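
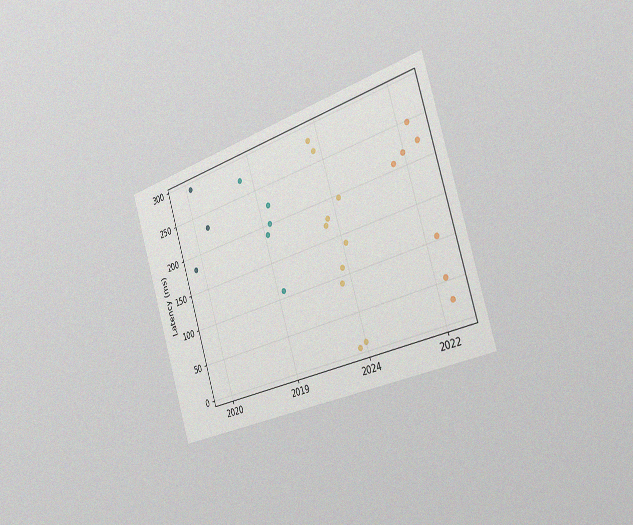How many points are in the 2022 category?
The chart is tilted about 17° counter-clockwise and viewed slightly from the right, with some photo noise. Counting the markers in the 2022 column gives 7.

7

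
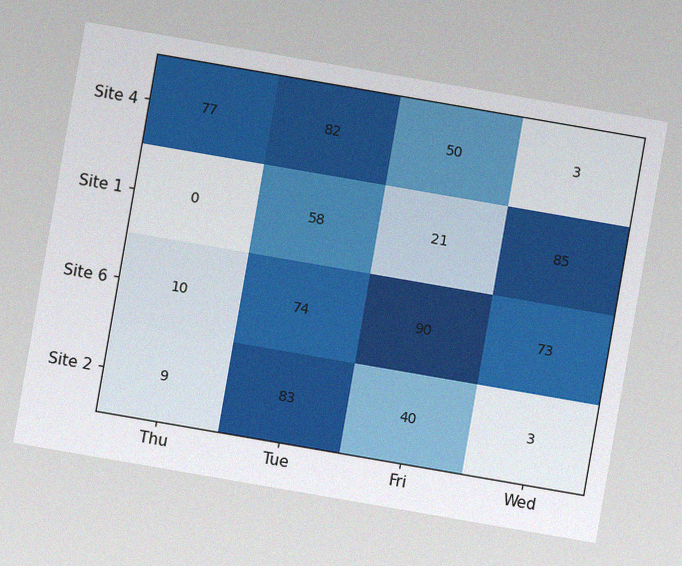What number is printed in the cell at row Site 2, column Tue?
83

The chart is tilted about 10° clockwise, with some photo noise. The (Site 2, Tue) cell reads 83.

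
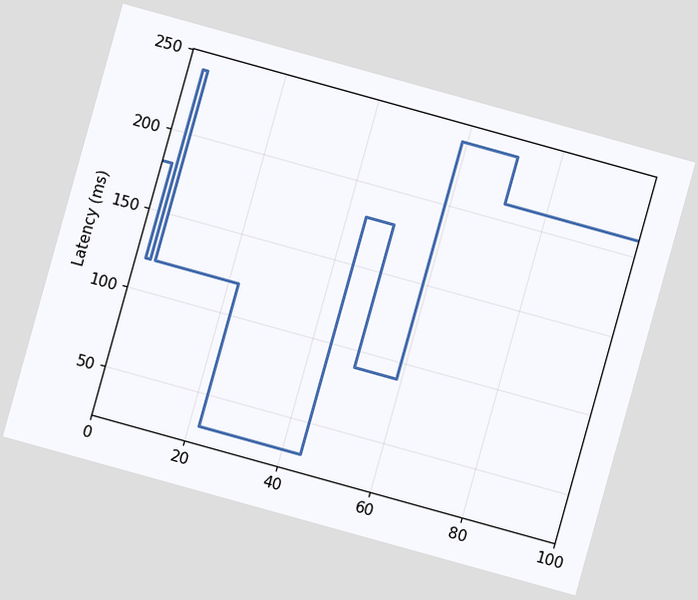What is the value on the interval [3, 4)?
The chart is tilted about 16° clockwise. On [3, 4) the step sits at 240ms.

240ms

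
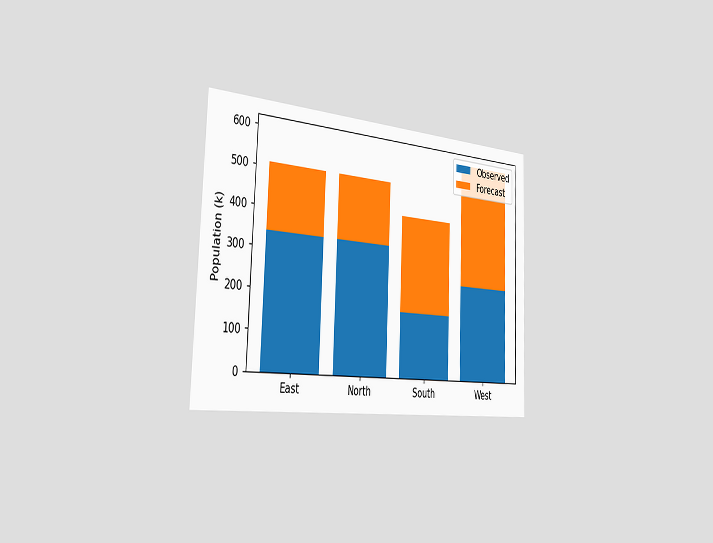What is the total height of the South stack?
425k

The chart is tilted about 2° clockwise and viewed slightly from the left. The South stack's top reaches 425k on the y-axis.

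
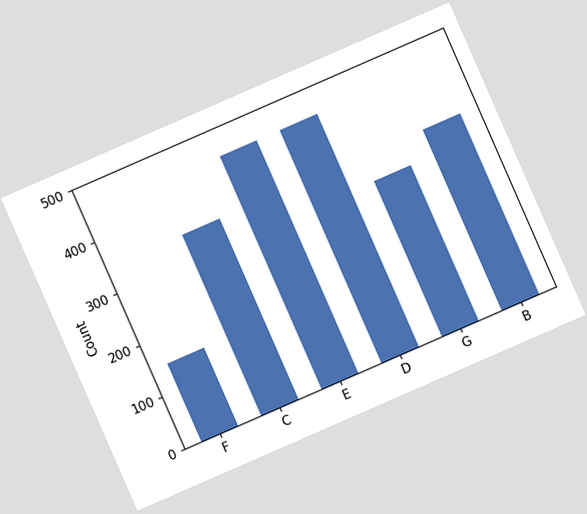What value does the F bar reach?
The chart is tilted about 24° counter-clockwise. Reading along the chart's y-axis, the F bar reaches 150.

150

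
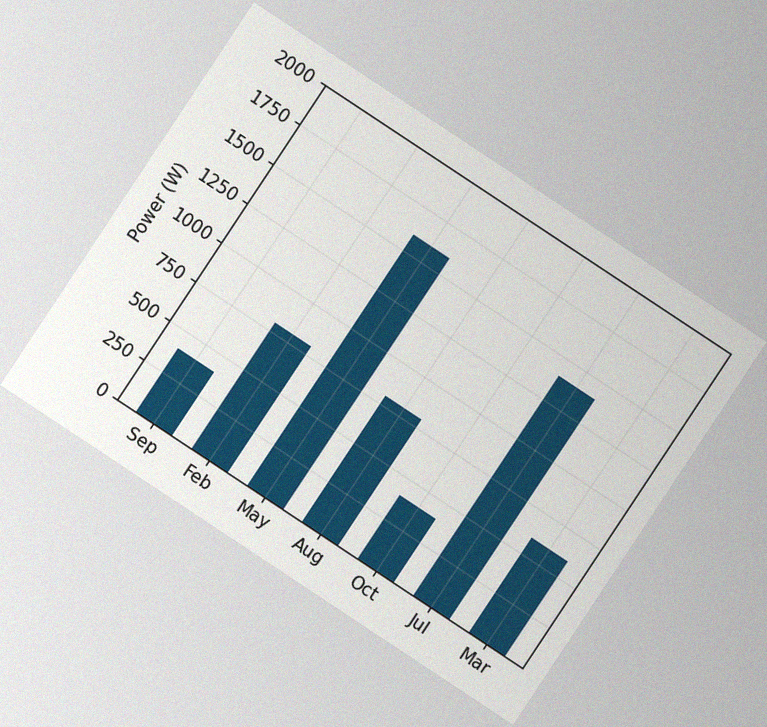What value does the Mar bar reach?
The chart is tilted about 34° clockwise, with some photo noise. Reading along the chart's y-axis, the Mar bar reaches 600W.

600W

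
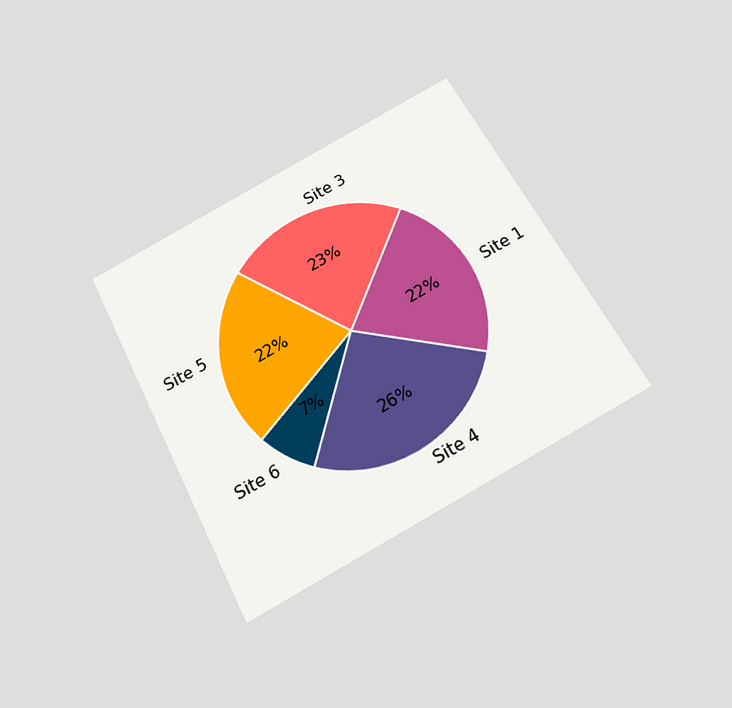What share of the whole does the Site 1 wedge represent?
The chart is tilted about 28° counter-clockwise and viewed slightly from below. The Site 1 slice takes up 22% of the pie.

22%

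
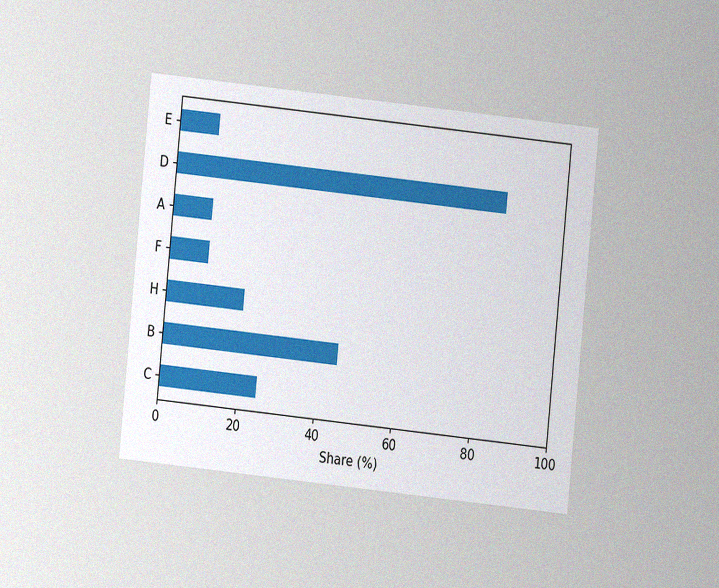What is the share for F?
10%

The chart is tilted about 6° clockwise and viewed at a slight angle, with some photo noise. Reading along the chart's x-axis, the F bar reaches 10%.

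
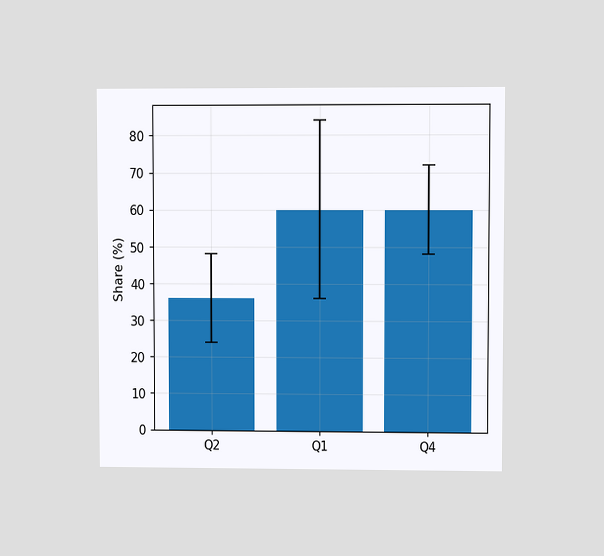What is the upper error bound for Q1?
The chart is viewed at a slight angle. The Q1 bar's upper whisker reaches 84%.

84%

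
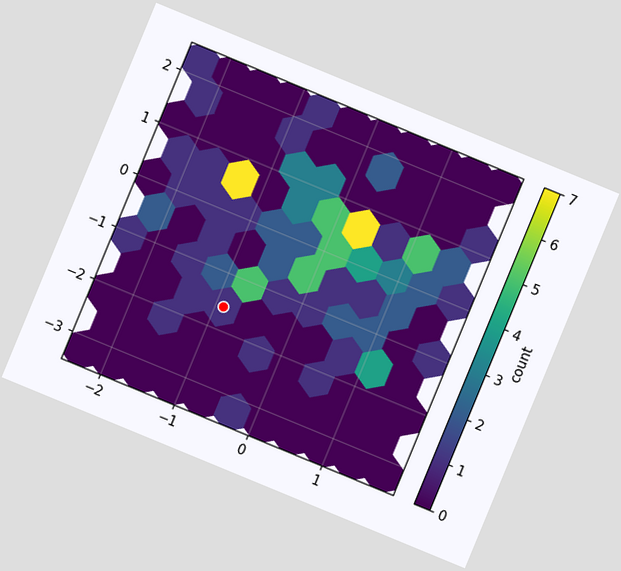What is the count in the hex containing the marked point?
1

The chart is tilted about 22° clockwise. The marked hex reads 1 on the colorbar.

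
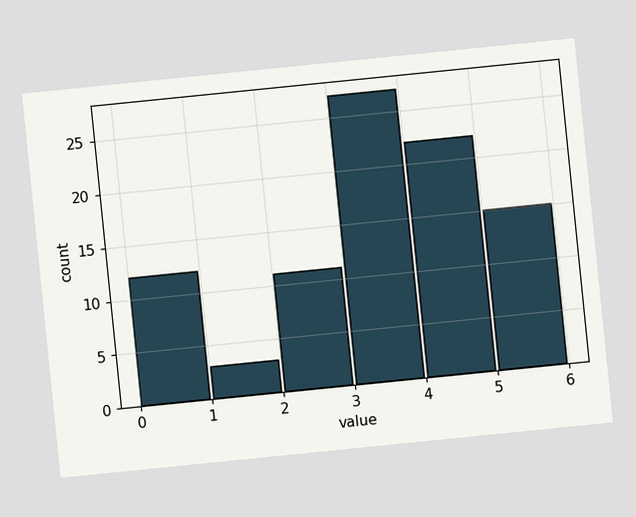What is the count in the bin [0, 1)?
12

The chart is tilted about 6° counter-clockwise. The [0, 1) bin has height 12.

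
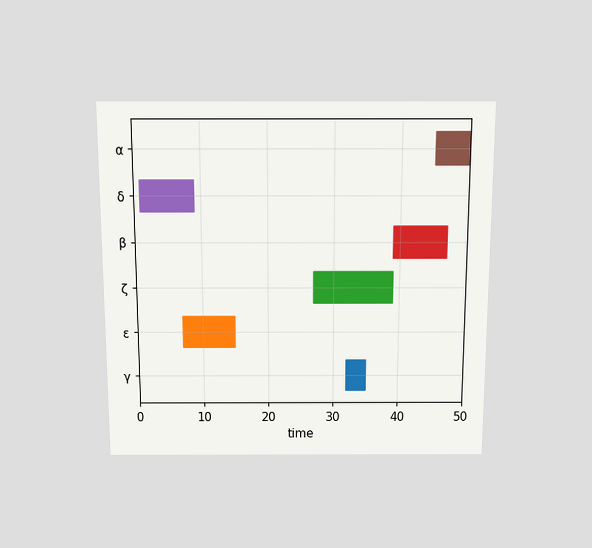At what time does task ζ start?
27

The chart is viewed slightly from above. The ζ bar begins at t=27.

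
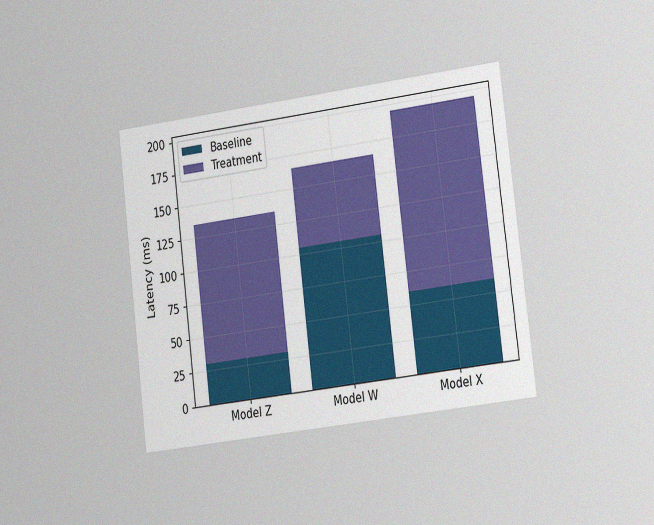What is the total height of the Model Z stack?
135ms

The chart is tilted about 7° counter-clockwise and viewed slightly from the right, with some photo noise. The Model Z stack's top reaches 135ms on the y-axis.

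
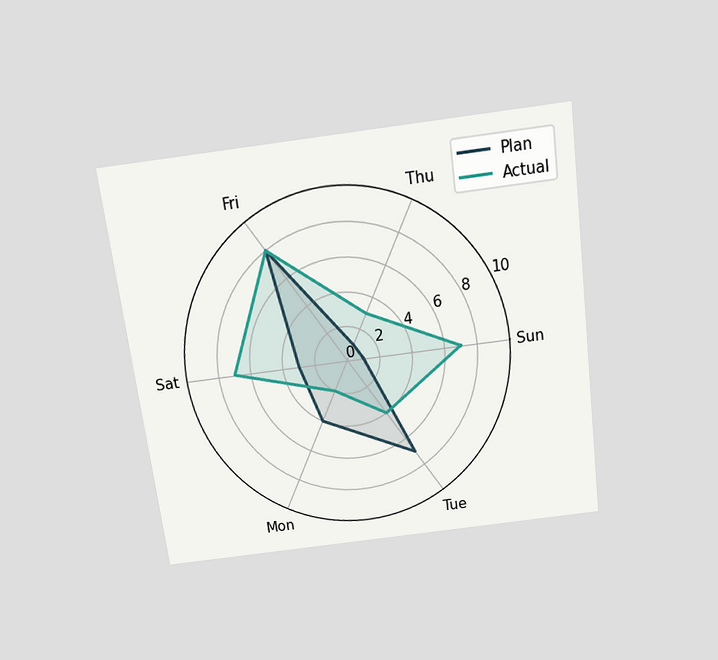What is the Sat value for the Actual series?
7

The chart is tilted about 7° counter-clockwise and viewed slightly from above. On the Sat axis, Actual reaches 7.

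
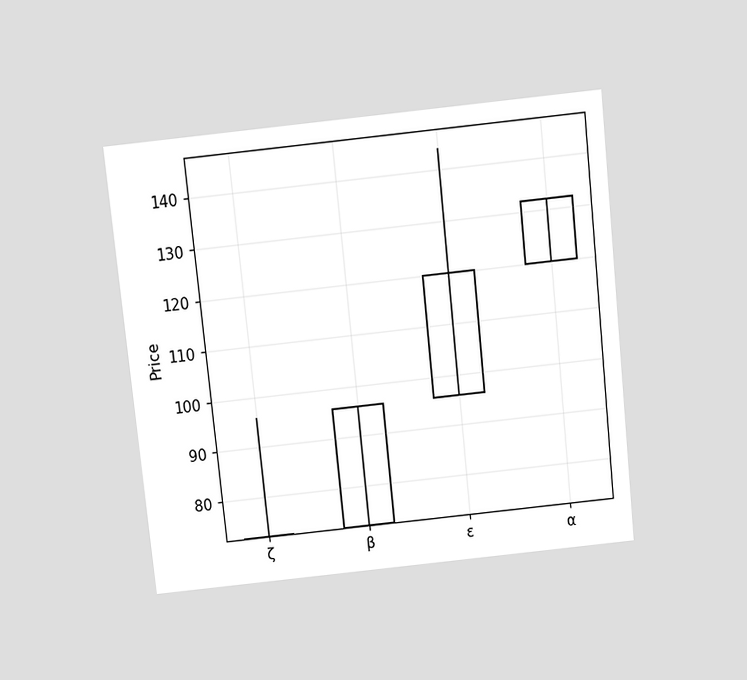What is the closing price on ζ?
72

The chart is tilted about 6° counter-clockwise and viewed slightly from above. The ζ candle closes at 72.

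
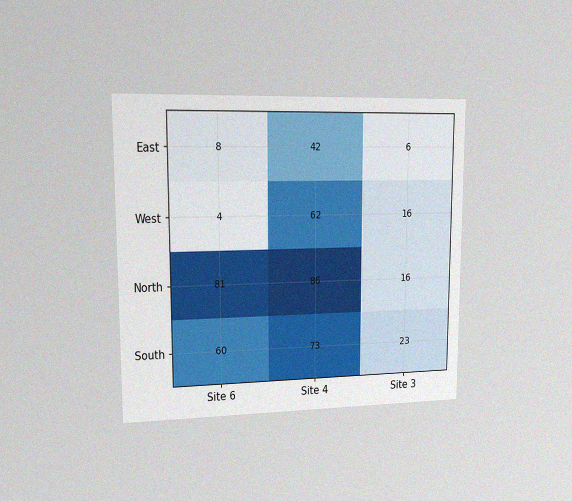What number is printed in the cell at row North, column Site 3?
16

The chart is viewed slightly from the left, with some photo noise. The (North, Site 3) cell reads 16.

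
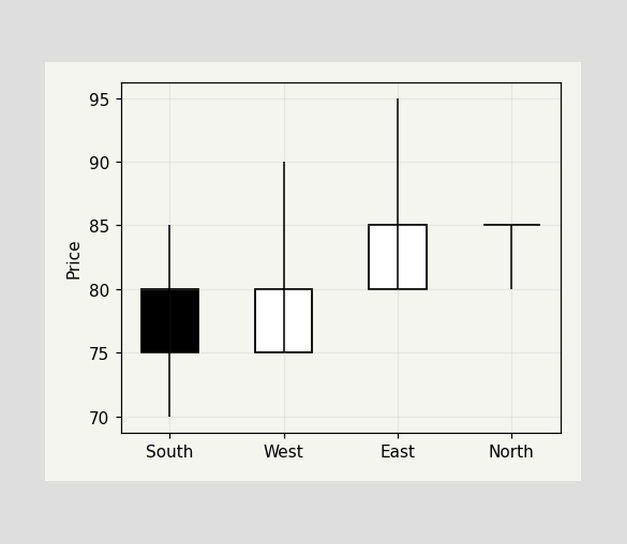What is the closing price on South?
75

The South candle closes at 75.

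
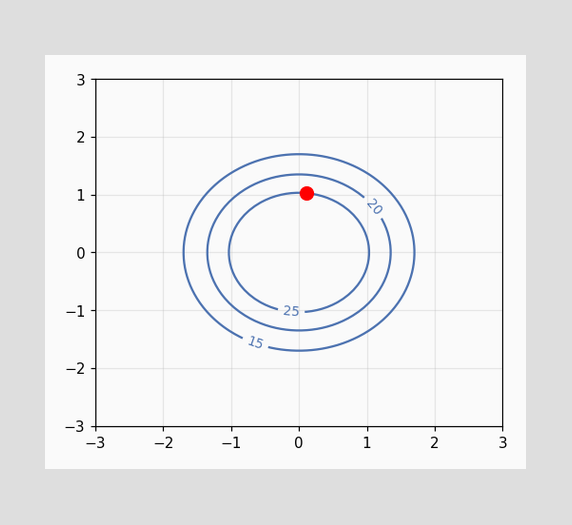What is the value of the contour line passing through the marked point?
25

The marked point sits on the contour labelled 25.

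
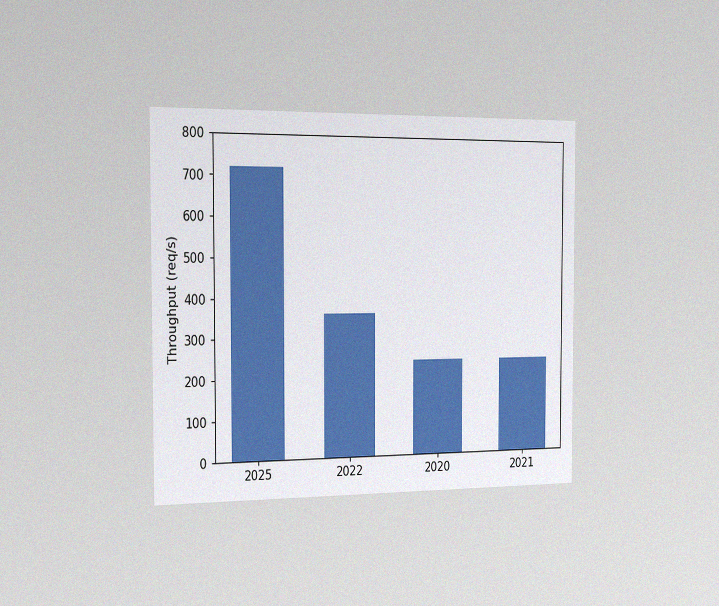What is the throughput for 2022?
360req/s

The chart is viewed slightly from the left, with some photo noise. Reading along the chart's y-axis, the 2022 bar reaches 360req/s.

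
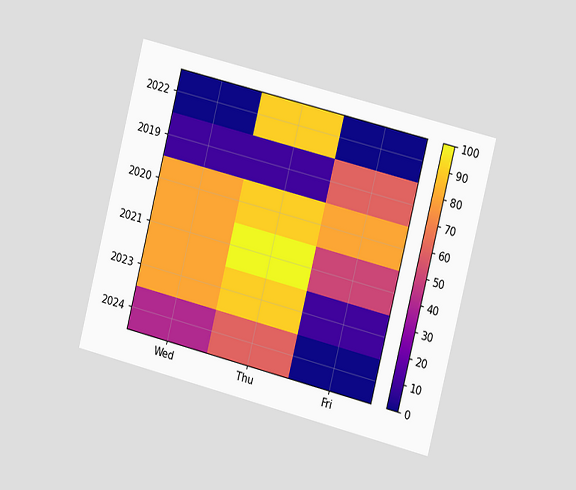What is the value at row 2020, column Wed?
The chart is tilted about 14° clockwise and viewed slightly from the right. Matching cell (2020, Wed) against the colorbar gives 80.

80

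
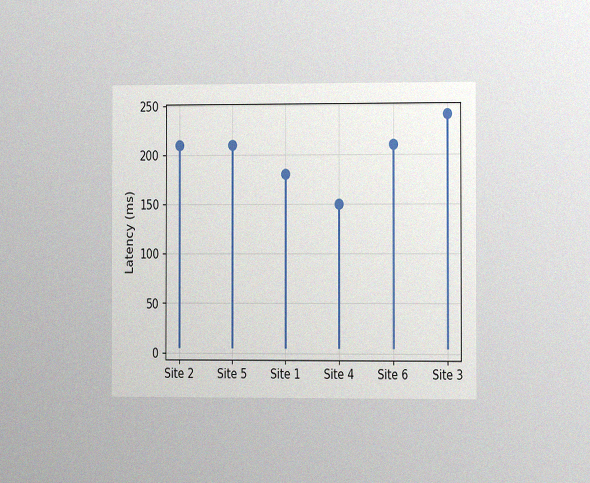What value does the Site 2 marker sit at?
210ms

The chart is viewed slightly from the right, with some photo noise. The Site 2 marker sits at 210ms.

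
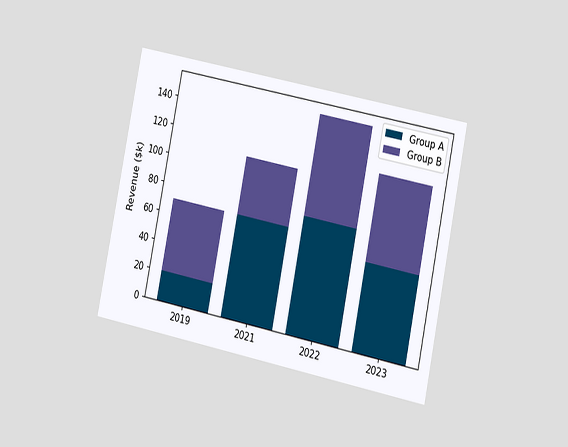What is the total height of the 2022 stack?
$150k

The chart is tilted about 12° clockwise and viewed slightly from the right. The 2022 stack's top reaches $150k on the y-axis.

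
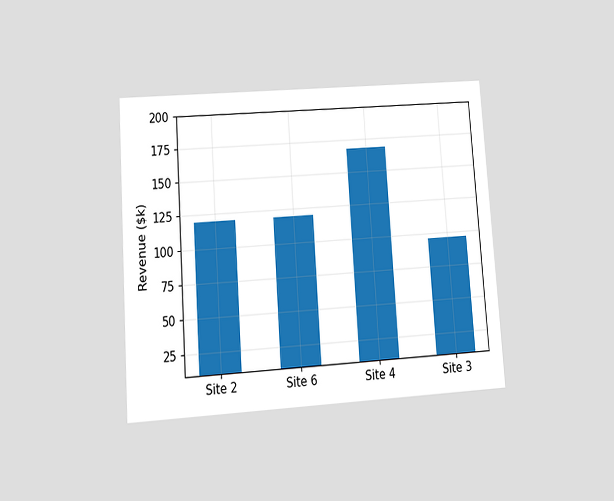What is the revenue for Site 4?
$168k

The chart is tilted about 4° counter-clockwise and viewed at a slight angle. Reading along the chart's y-axis, the Site 4 bar reaches $168k.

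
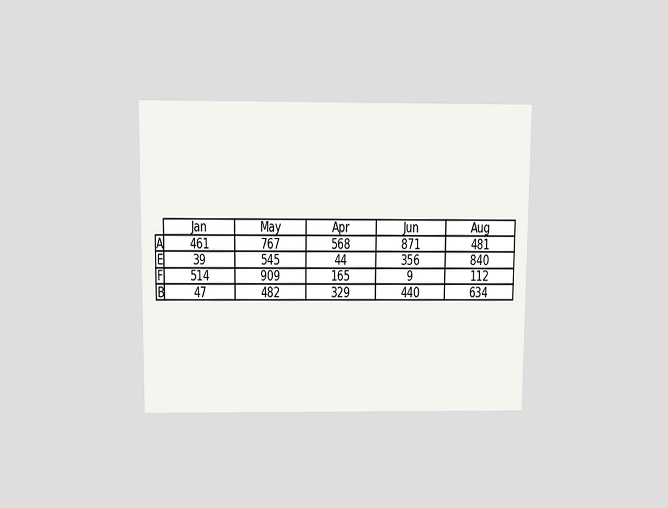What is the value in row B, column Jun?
The chart is viewed slightly from above. The (B, Jun) cell reads 440.

440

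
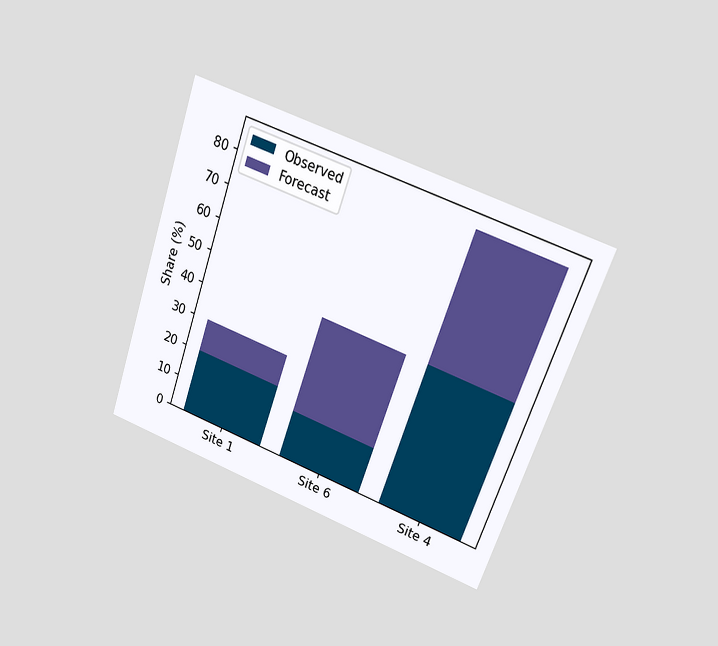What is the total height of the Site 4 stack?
The chart is tilted about 19° clockwise and viewed at a slight angle. The Site 4 stack's top reaches 85% on the y-axis.

85%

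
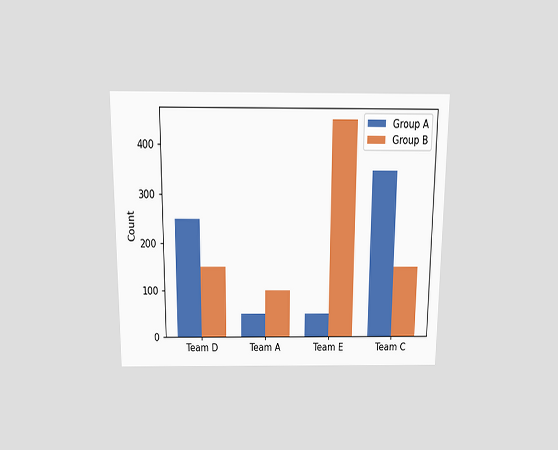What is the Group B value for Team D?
The chart is viewed slightly from above. The Group B bar at Team D reaches 150 on the y-axis.

150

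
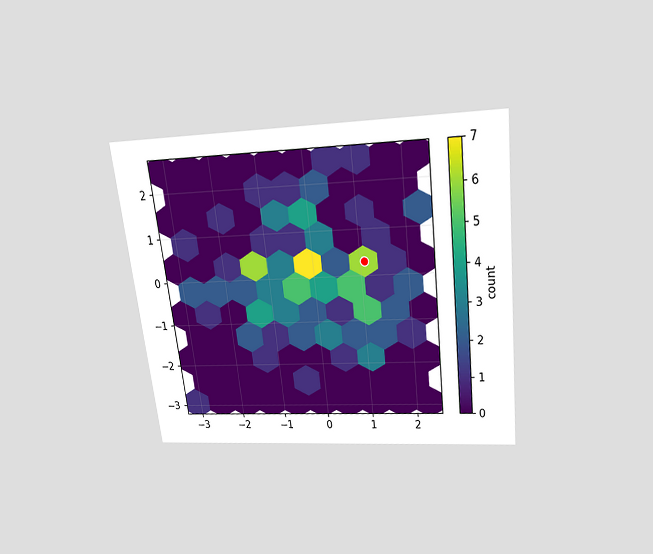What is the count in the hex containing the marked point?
The chart is tilted about 7° counter-clockwise and viewed slightly from above. The marked hex reads 6 on the colorbar.

6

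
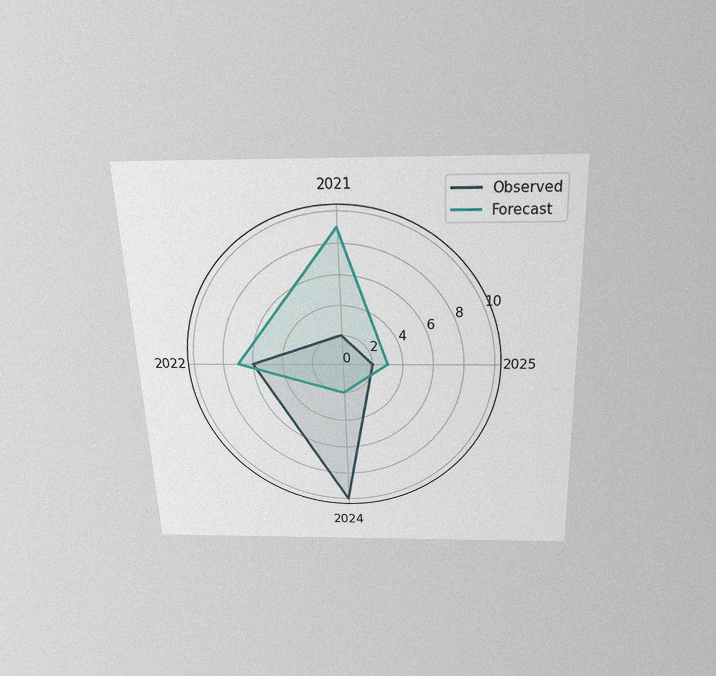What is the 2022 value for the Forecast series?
The chart is tilted about 2° counter-clockwise and viewed slightly from above, with some photo noise. On the 2022 axis, Forecast reaches 7.

7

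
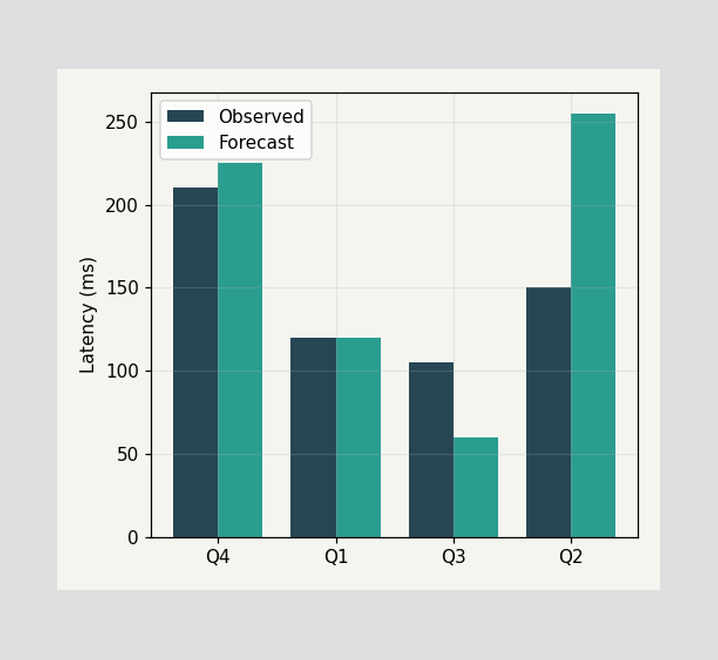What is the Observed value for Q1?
120ms

The Observed bar at Q1 reaches 120ms on the y-axis.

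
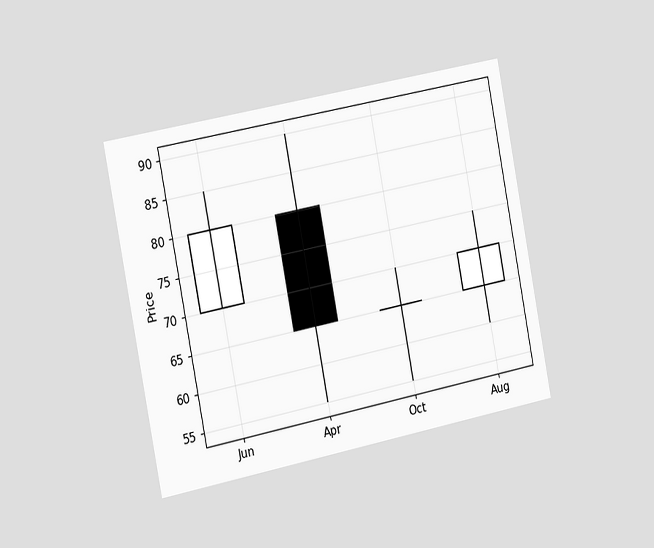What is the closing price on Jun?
80

The chart is tilted about 11° counter-clockwise and viewed slightly from the left. The Jun candle closes at 80.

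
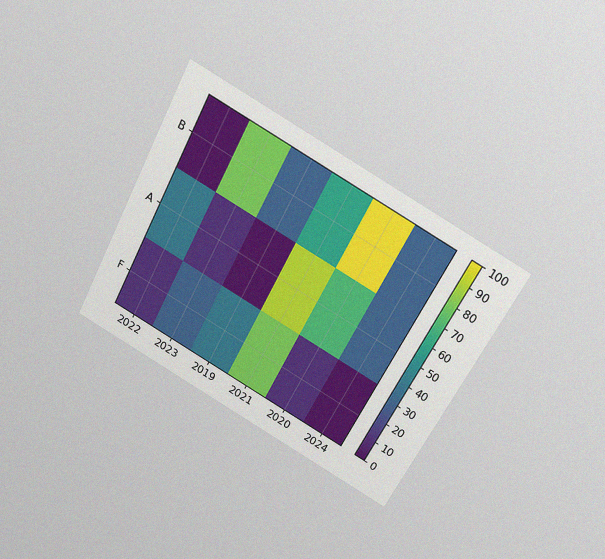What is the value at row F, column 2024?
0

The chart is tilted about 28° clockwise and viewed slightly from above, with some photo noise. Matching cell (F, 2024) against the colorbar gives 0.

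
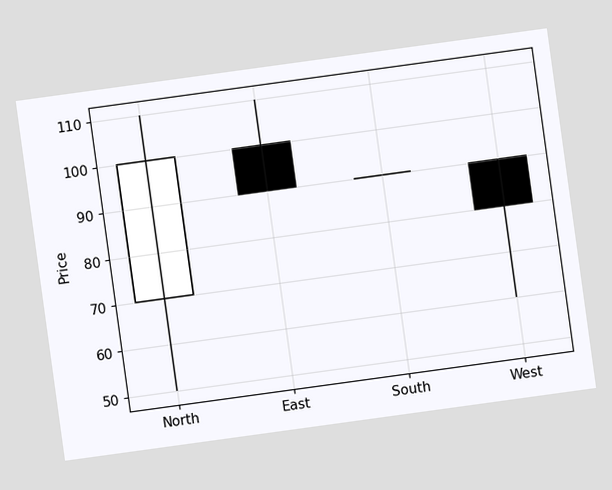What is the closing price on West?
80

The chart is tilted about 8° counter-clockwise. The West candle closes at 80.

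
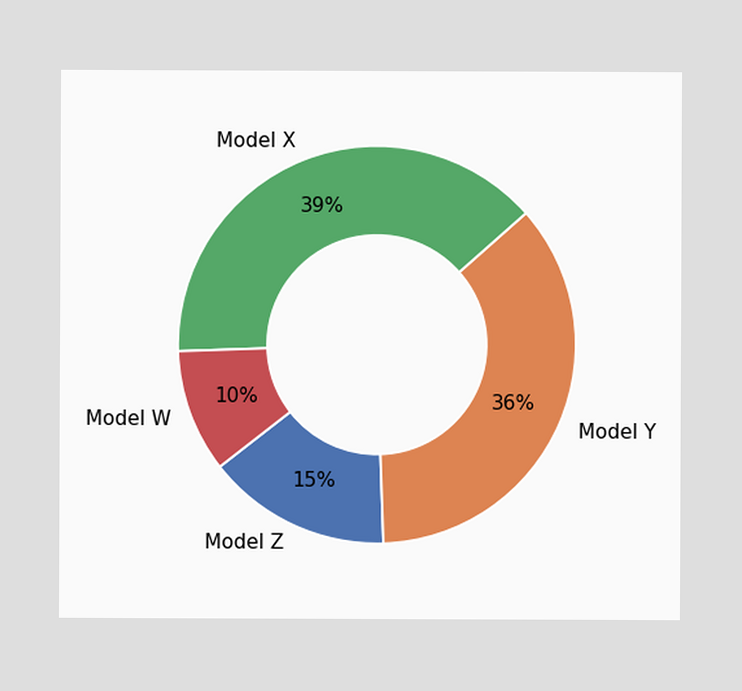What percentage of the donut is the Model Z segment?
15%

The Model Z segment takes up 15% of the ring.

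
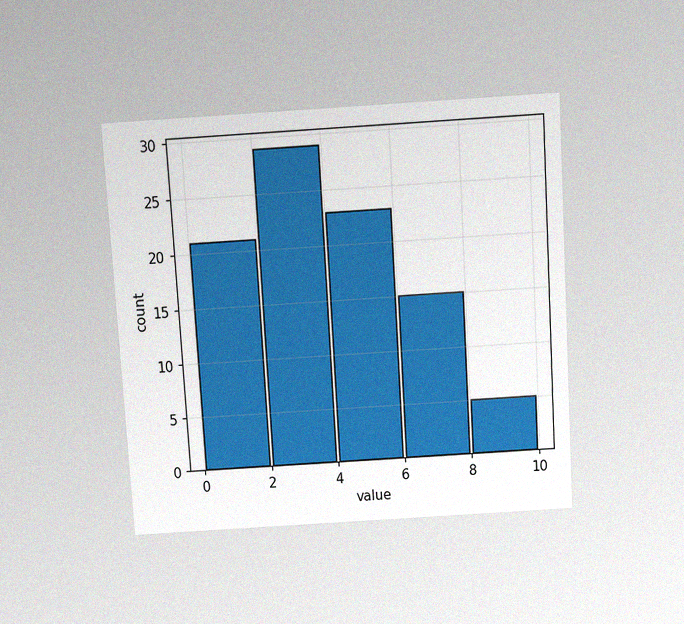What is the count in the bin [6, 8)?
The chart is tilted about 4° counter-clockwise and viewed slightly from above, with some photo noise. The [6, 8) bin has height 15.

15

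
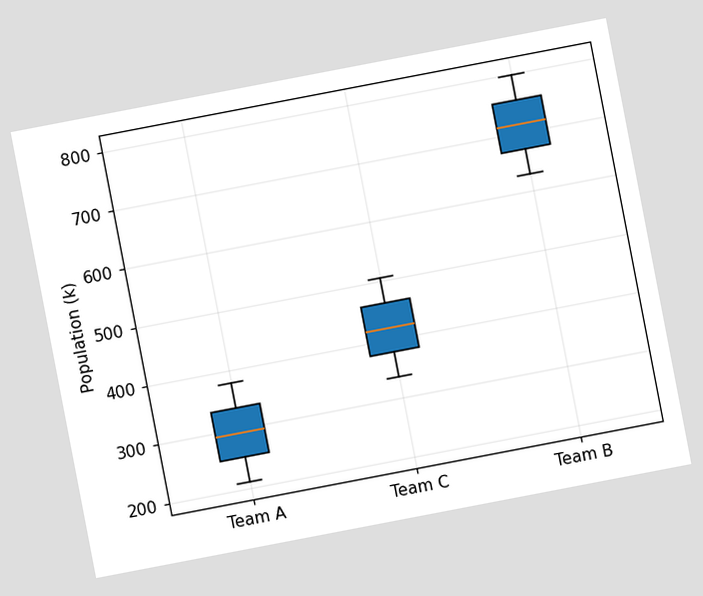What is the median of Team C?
420k

The chart is tilted about 11° counter-clockwise. The median line in the Team C box sits at 420k.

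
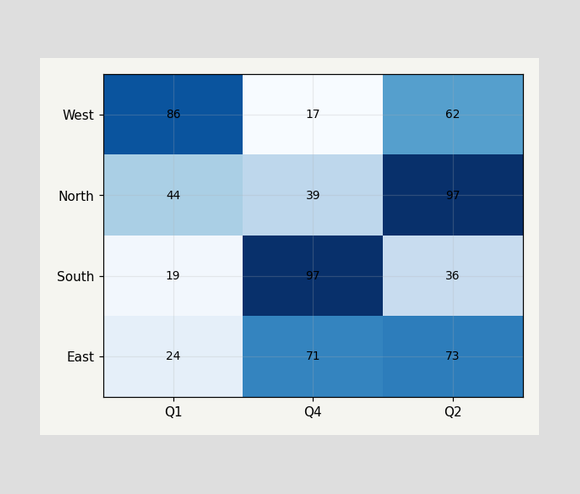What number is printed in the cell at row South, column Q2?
36

The (South, Q2) cell reads 36.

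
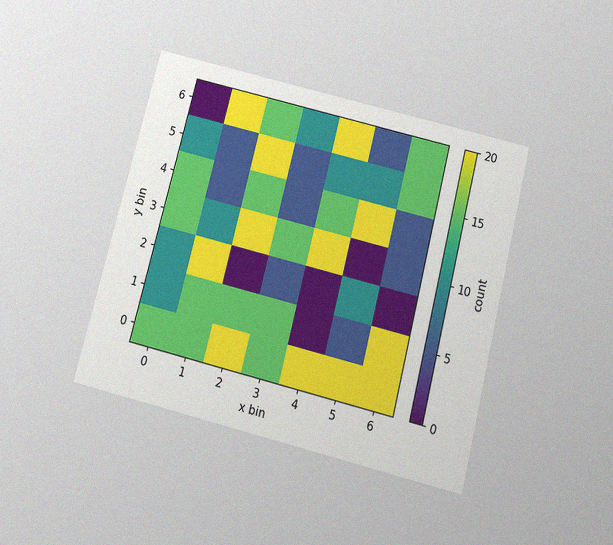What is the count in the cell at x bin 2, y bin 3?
The chart is tilted about 14° clockwise and viewed slightly from below, with some photo noise. Matching the cell (2, 3) against the colorbar gives 20.

20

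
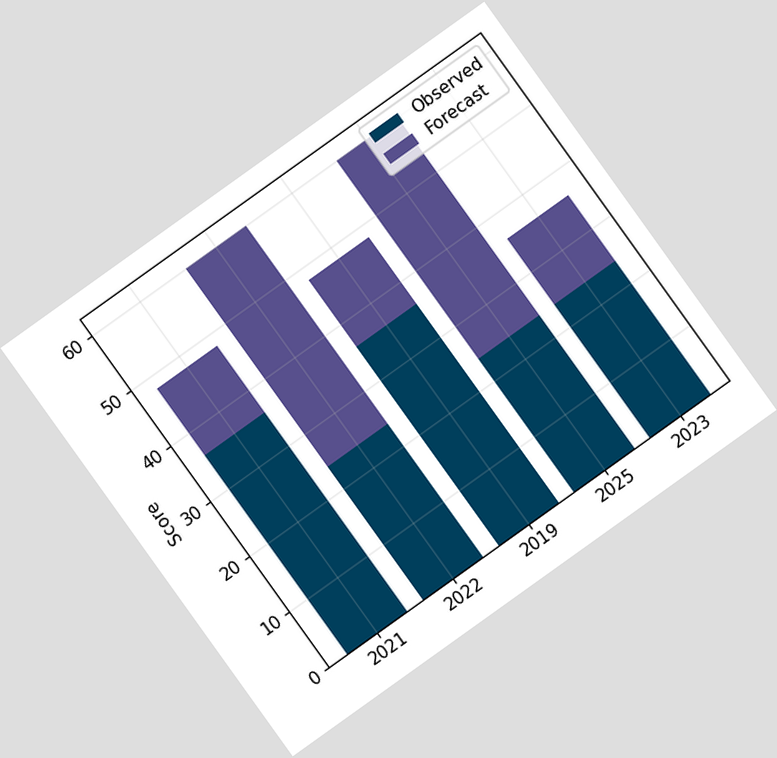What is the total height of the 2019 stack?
The chart is tilted about 36° counter-clockwise. The 2019 stack's top reaches 48 on the y-axis.

48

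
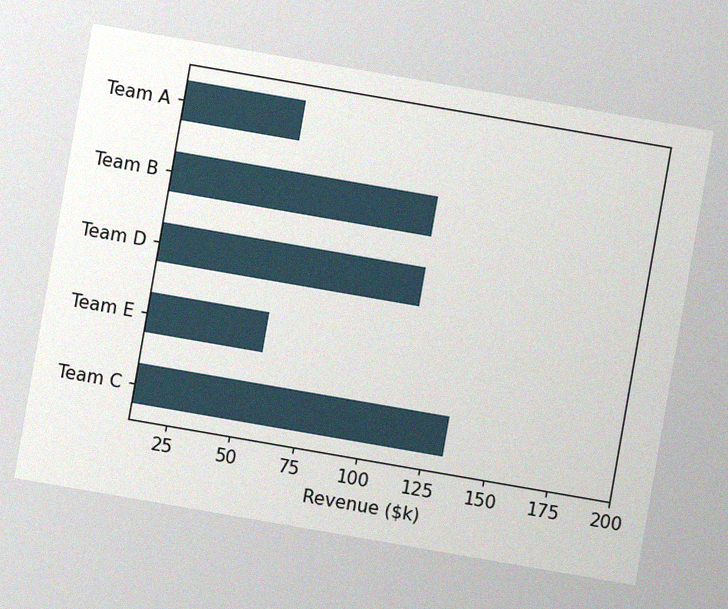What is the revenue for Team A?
The chart is tilted about 10° clockwise, with some photo noise. Reading along the chart's x-axis, the Team A bar reaches $57k.

$57k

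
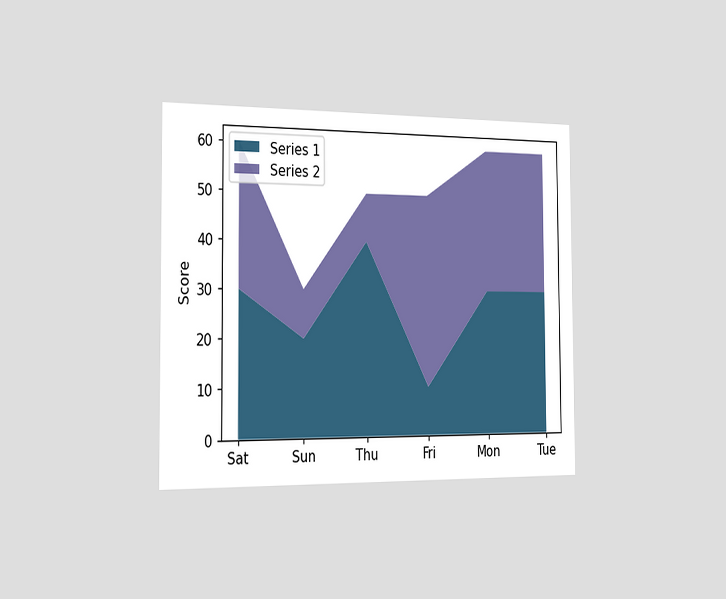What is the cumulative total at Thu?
The chart is viewed slightly from the left. The stacked total at Thu reaches 50.

50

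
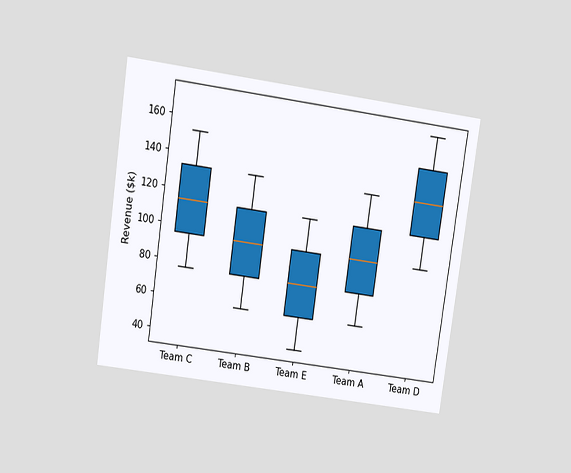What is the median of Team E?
$76k

The chart is tilted about 8° clockwise and viewed slightly from above. The median line in the Team E box sits at $76k.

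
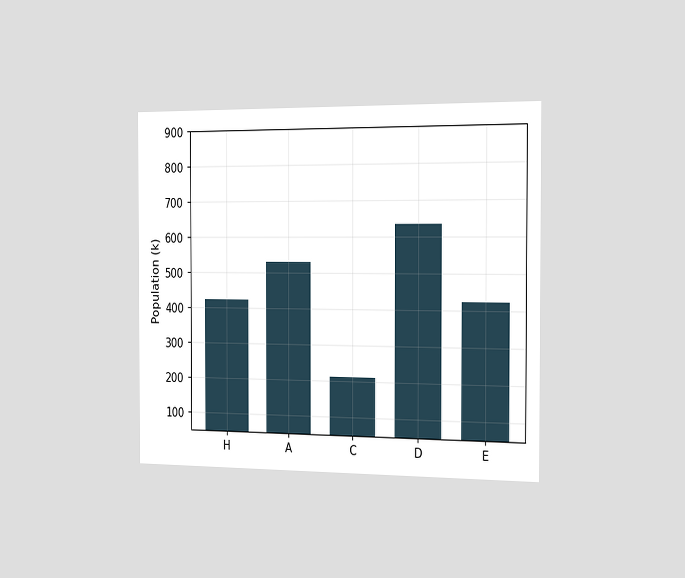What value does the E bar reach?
The chart is viewed slightly from the right. Reading along the chart's y-axis, the E bar reaches 424k.

424k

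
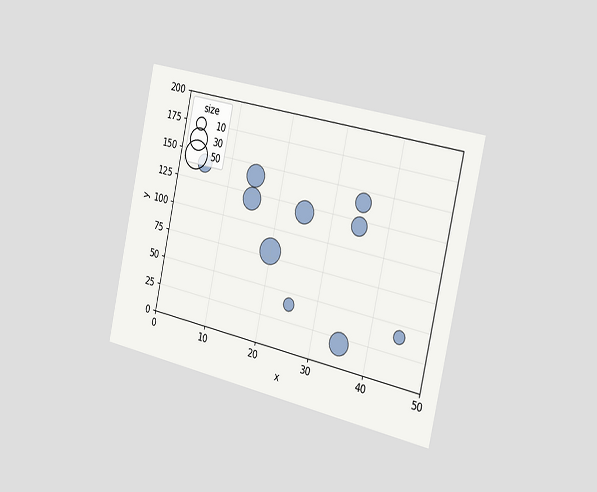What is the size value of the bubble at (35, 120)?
The chart is tilted about 12° clockwise and viewed slightly from the right. Matching the bubble at (35, 120) against the size legend gives 20.

20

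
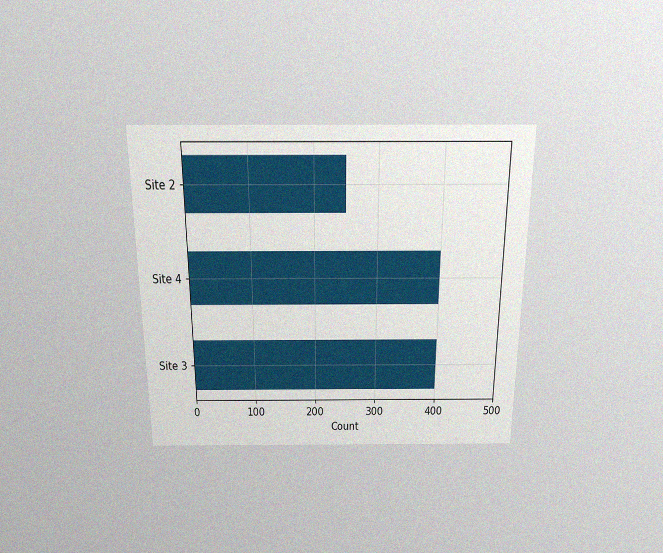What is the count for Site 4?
400

The chart is viewed slightly from above, with some photo noise. Reading along the chart's x-axis, the Site 4 bar reaches 400.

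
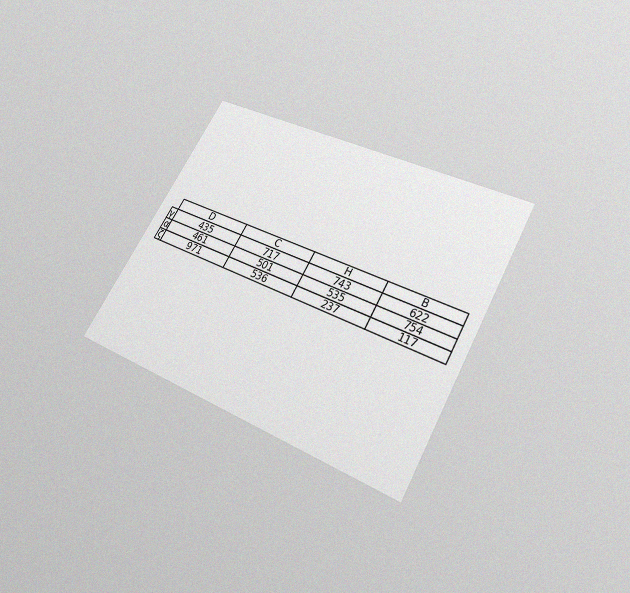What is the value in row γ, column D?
The chart is tilted about 29° clockwise and viewed slightly from below, with some photo noise. The (γ, D) cell reads 435.

435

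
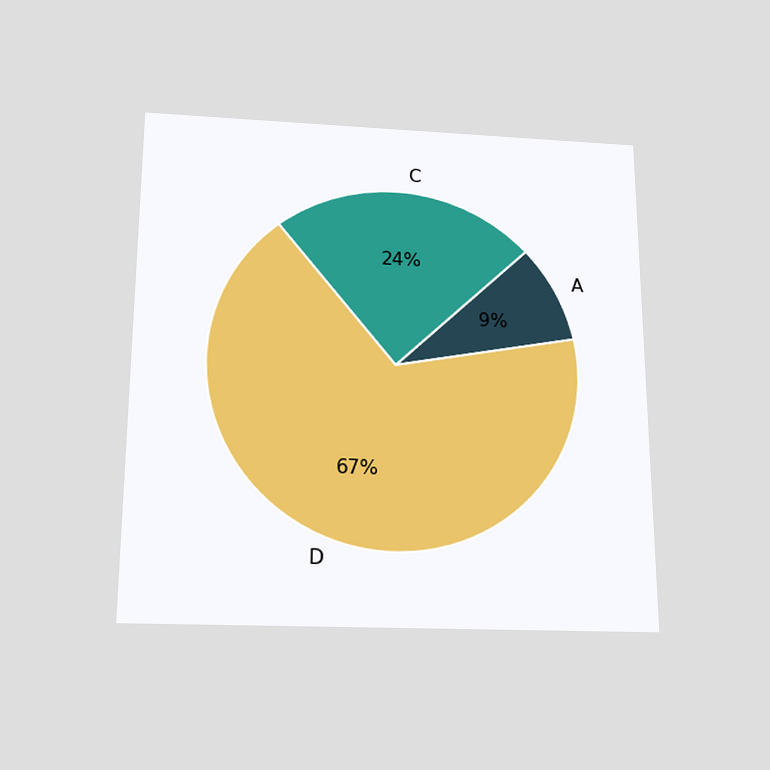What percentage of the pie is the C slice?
24%

The chart is viewed slightly from below. The C slice takes up 24% of the pie.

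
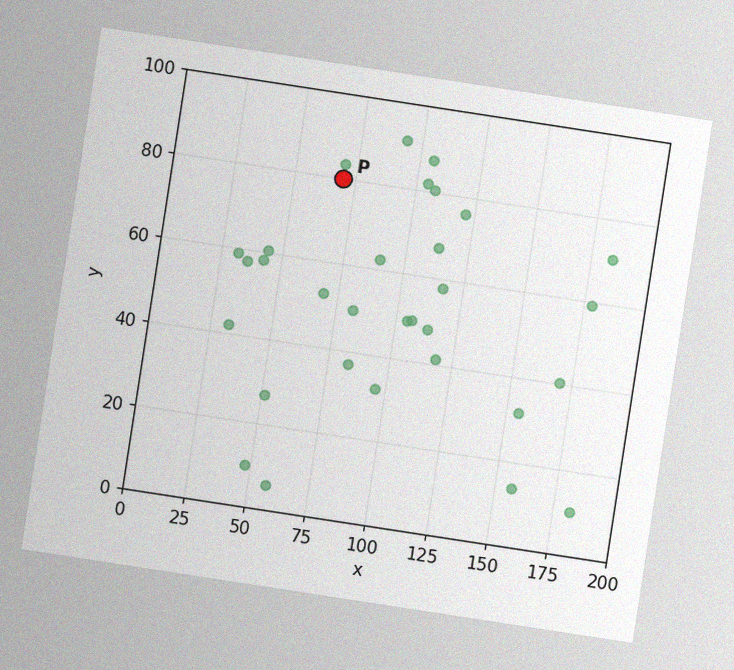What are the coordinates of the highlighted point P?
The chart is tilted about 9° clockwise, with some photo noise. Following the gridlines from P to each axis, P sits at (70, 80).

(70, 80)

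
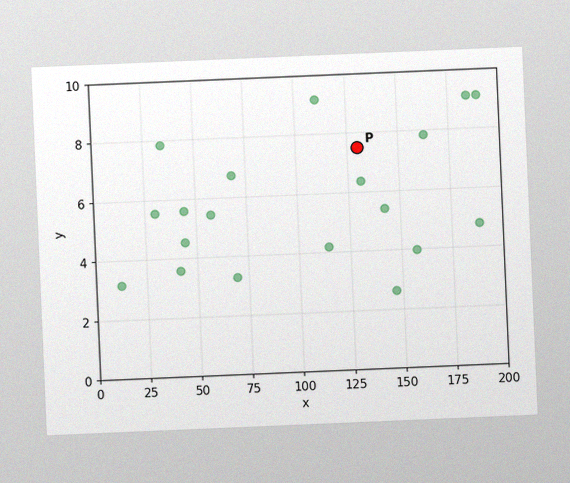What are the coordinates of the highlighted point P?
The chart is tilted about 2° counter-clockwise, with some photo noise. Following the gridlines from P to each axis, P sits at (130, 7.5).

(130, 7.5)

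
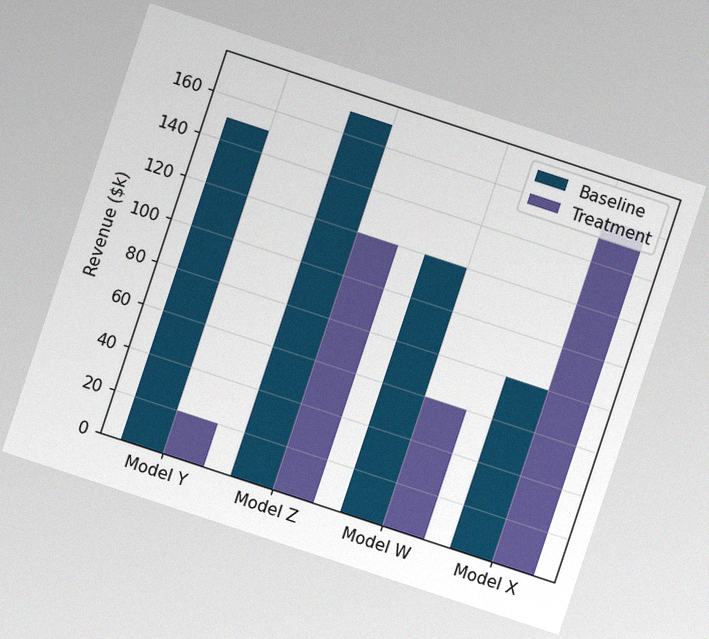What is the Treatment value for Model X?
$160k

The chart is tilted about 18° clockwise, with some photo noise. The Treatment bar at Model X reaches $160k on the y-axis.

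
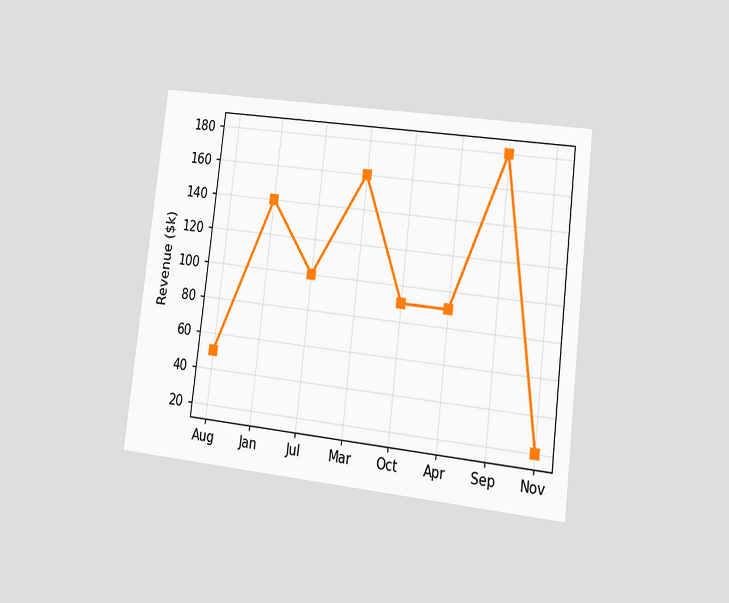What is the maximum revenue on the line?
$180k

The chart is tilted about 7° clockwise and viewed at a slight angle. The highest point is at Sep, and reading across to the y-axis gives $180k.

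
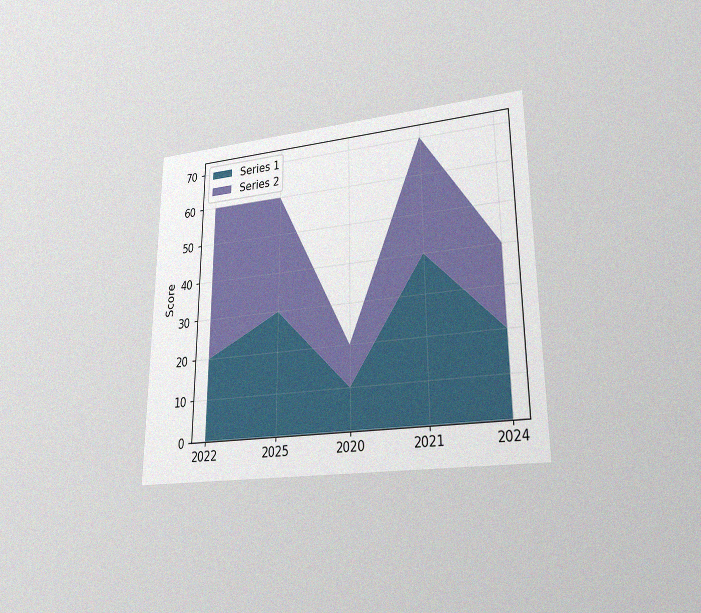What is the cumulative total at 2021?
70

The chart is viewed at a slight angle, with some photo noise. The stacked total at 2021 reaches 70.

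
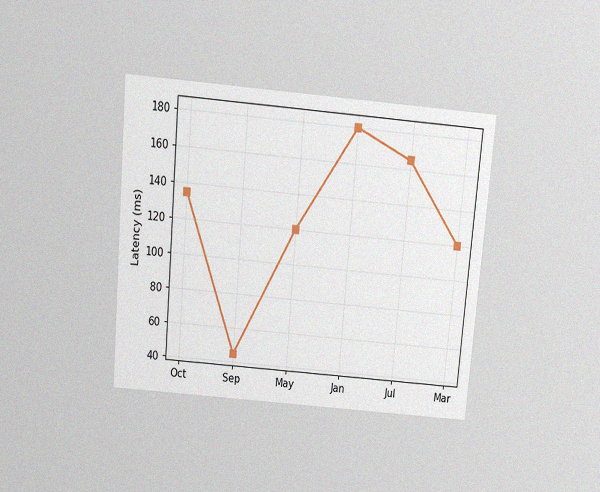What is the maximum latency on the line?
180ms

The chart is tilted about 5° clockwise and viewed slightly from above, with some photo noise. The highest point is at Jan, and reading across to the y-axis gives 180ms.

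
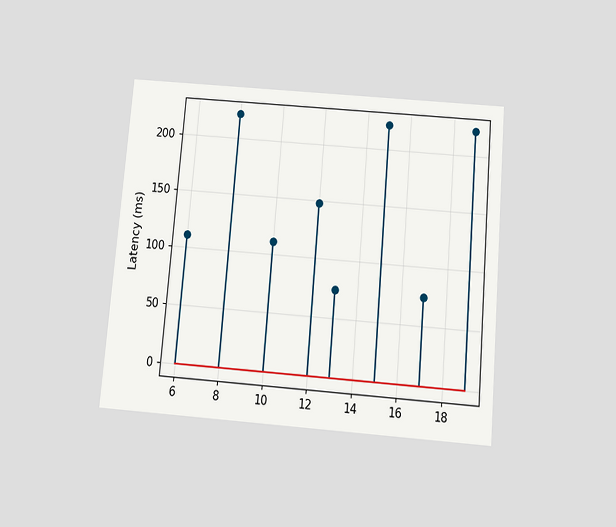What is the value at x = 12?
The chart is tilted about 5° clockwise and viewed slightly from below. The stem at x=12 reaches 148ms.

148ms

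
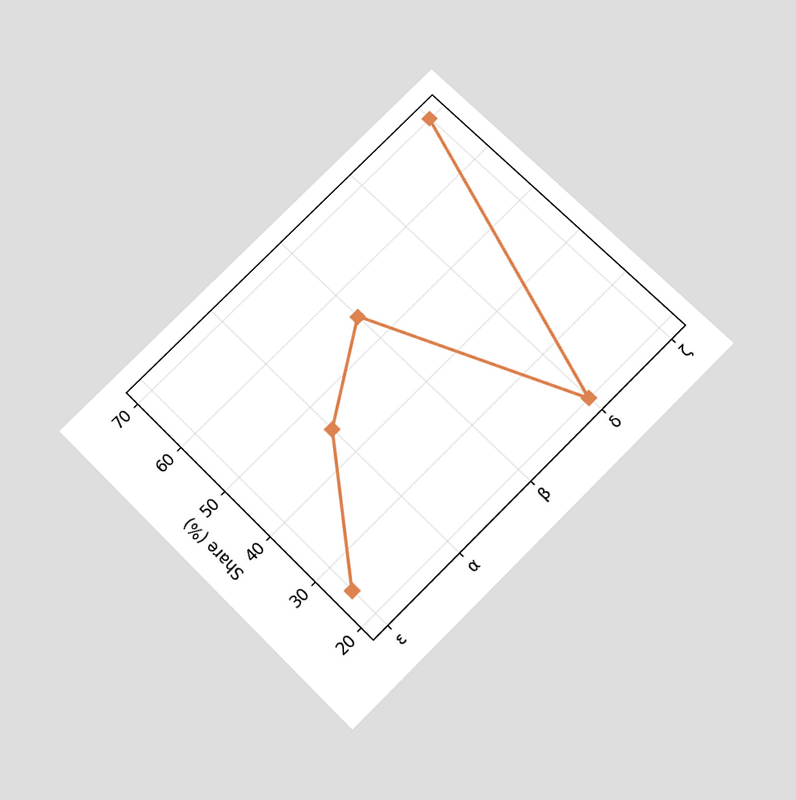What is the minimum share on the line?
The chart is tilted about 45° counter-clockwise and viewed slightly from below. The lowest point is at δ, and reading across to the y-axis gives 20%.

20%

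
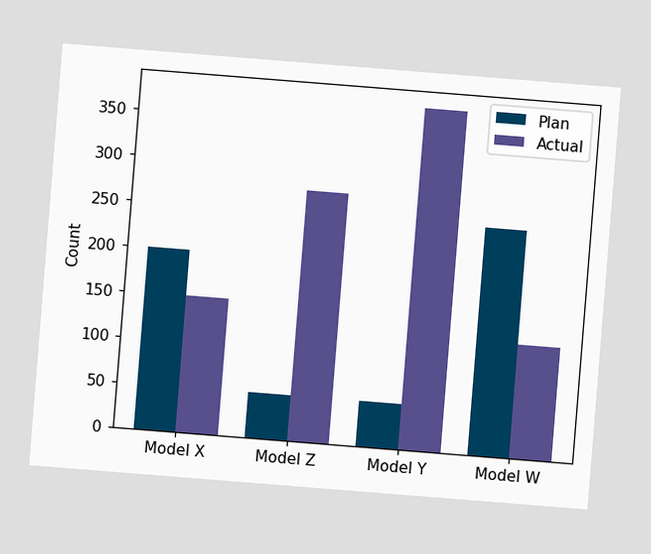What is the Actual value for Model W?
The chart is tilted about 5° clockwise. The Actual bar at Model W reaches 125 on the y-axis.

125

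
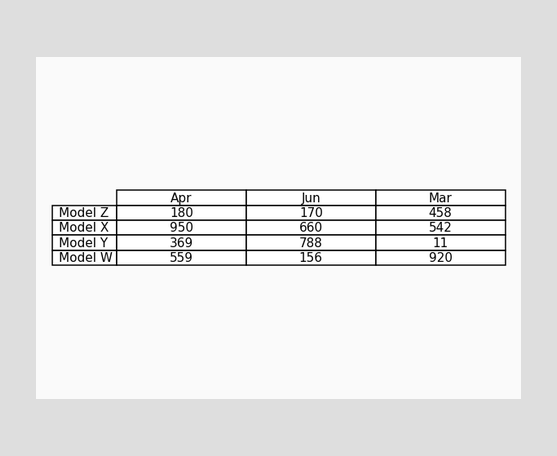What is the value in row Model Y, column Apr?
The (Model Y, Apr) cell reads 369.

369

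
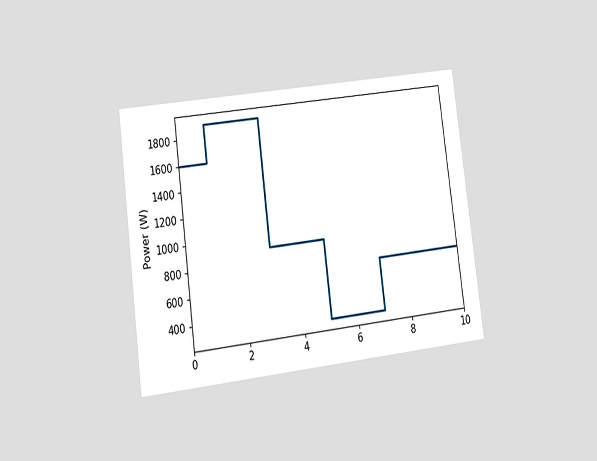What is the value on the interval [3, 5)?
The chart is tilted about 7° counter-clockwise and viewed at a slight angle. On [3, 5) the step sits at 900W.

900W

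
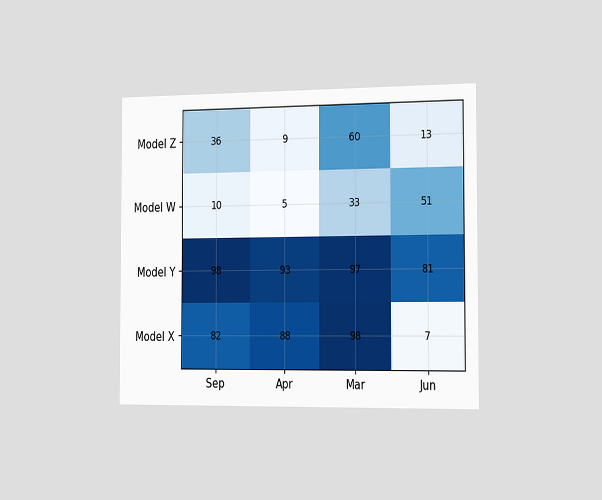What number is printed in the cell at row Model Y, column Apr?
93

The chart is viewed slightly from the right. The (Model Y, Apr) cell reads 93.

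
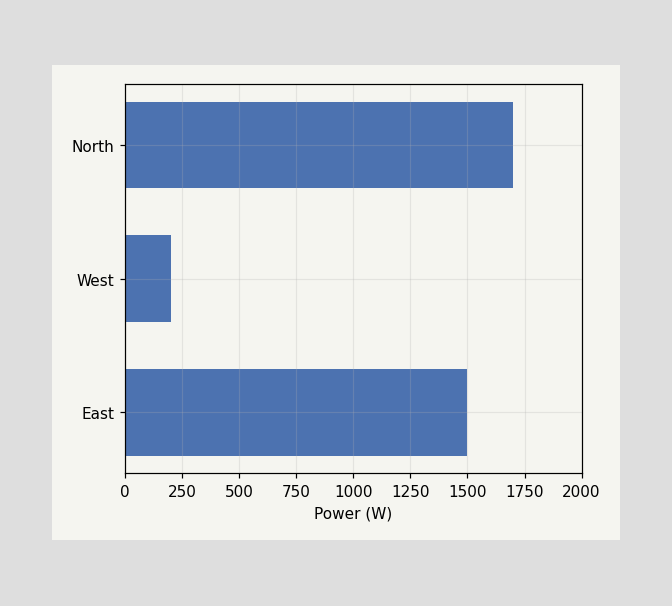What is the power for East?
1500W

Reading along the chart's x-axis, the East bar reaches 1500W.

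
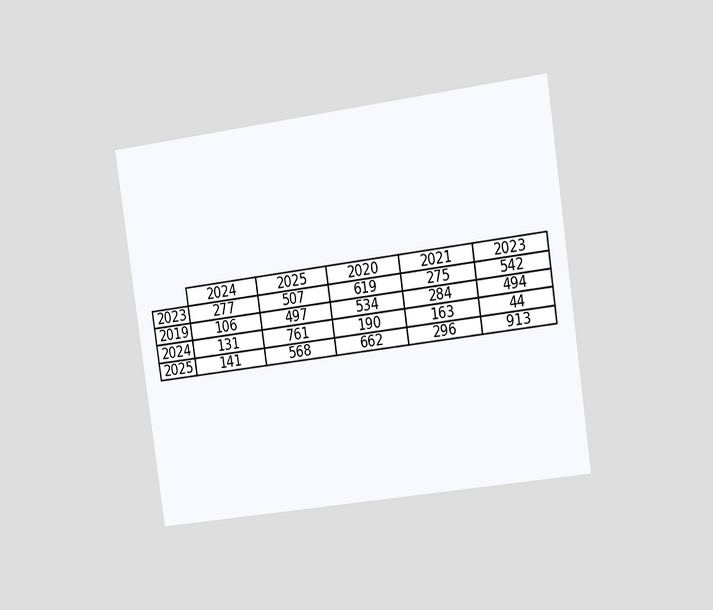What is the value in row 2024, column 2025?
761

The chart is tilted about 8° counter-clockwise and viewed slightly from the right. The (2024, 2025) cell reads 761.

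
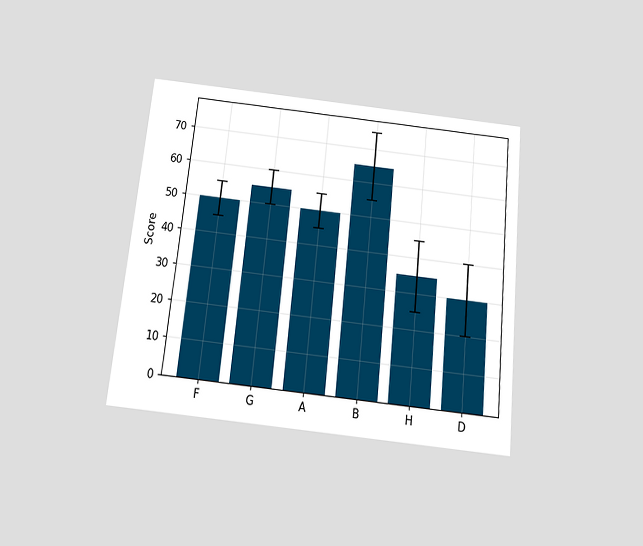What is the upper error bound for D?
40

The chart is tilted about 6° clockwise and viewed slightly from below. The D bar's upper whisker reaches 40.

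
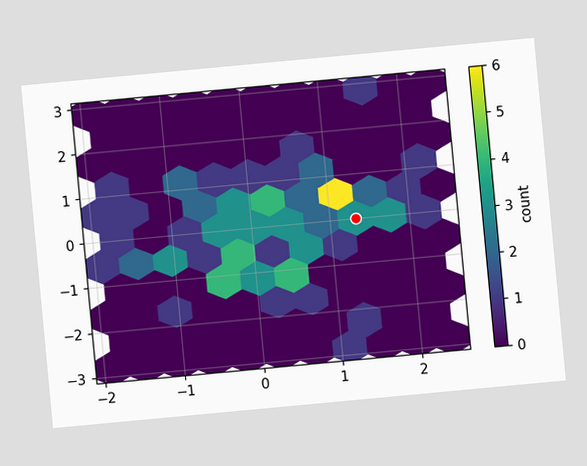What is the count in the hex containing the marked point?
3

The chart is tilted about 5° counter-clockwise. The marked hex reads 3 on the colorbar.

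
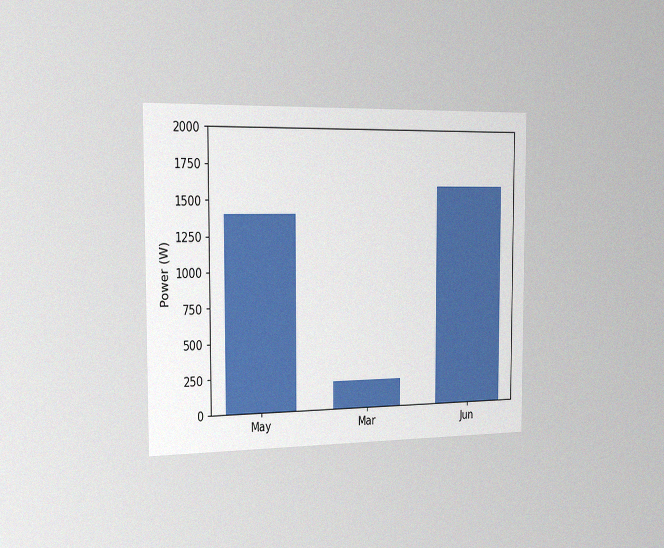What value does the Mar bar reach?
The chart is viewed slightly from the left, with some photo noise. Reading along the chart's y-axis, the Mar bar reaches 200W.

200W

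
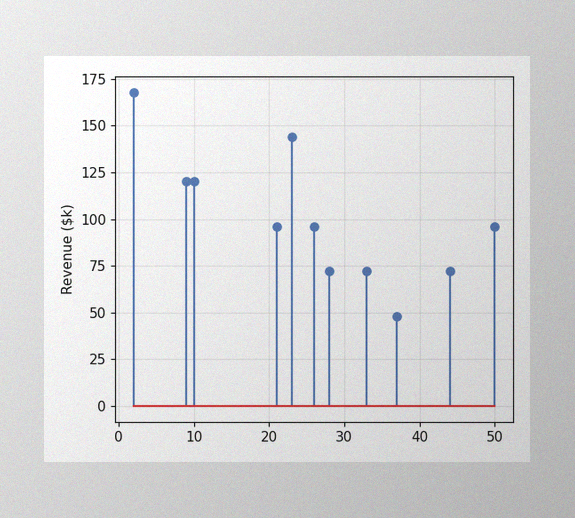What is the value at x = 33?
The image has some photo noise and uneven lighting. The stem at x=33 reaches $72k.

$72k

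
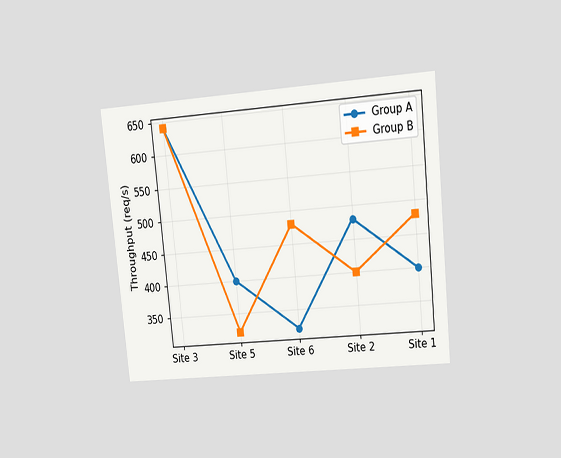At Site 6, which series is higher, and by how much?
The chart is tilted about 6° counter-clockwise and viewed at a slight angle. At Site 6, Group B sits above the other line by 160req/s.

Group B, by 160req/s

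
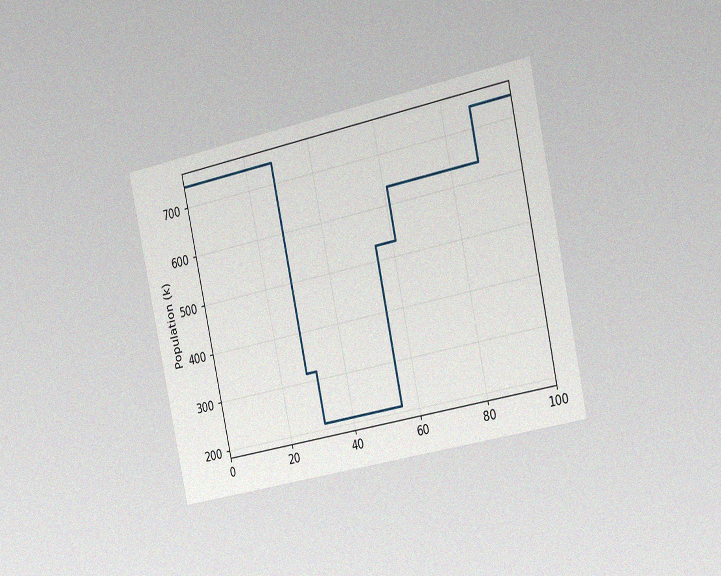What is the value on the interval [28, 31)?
318k

The chart is tilted about 12° counter-clockwise and viewed slightly from the right, with some photo noise. On [28, 31) the step sits at 318k.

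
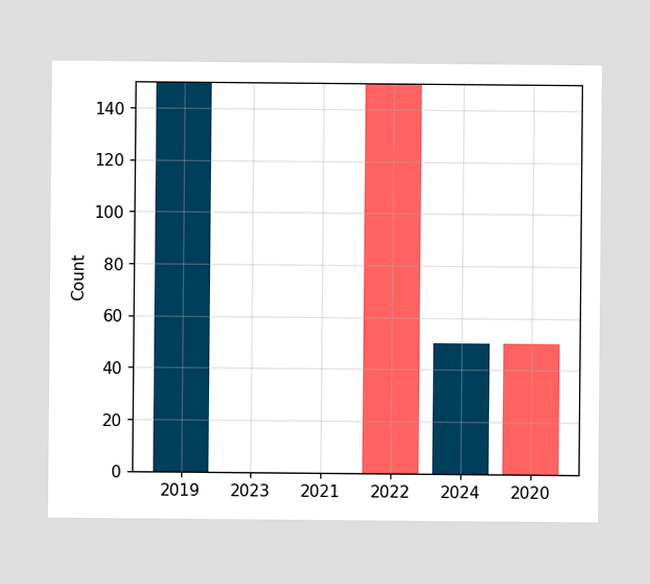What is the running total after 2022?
After 2022 the running total reaches 0.

0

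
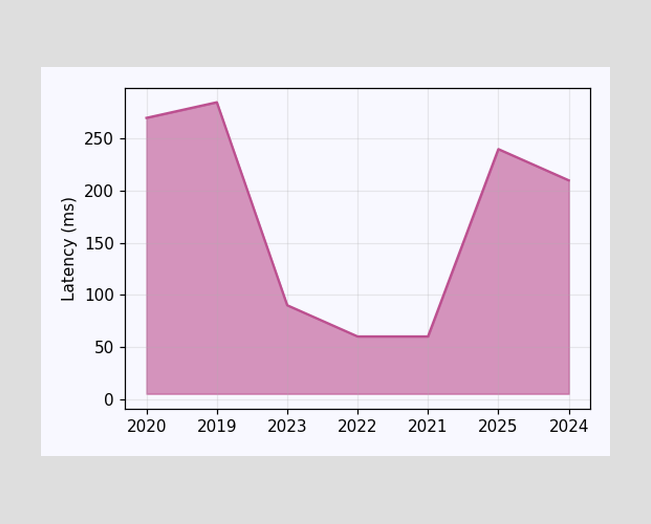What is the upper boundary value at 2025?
At 2025 the upper boundary is at 240ms.

240ms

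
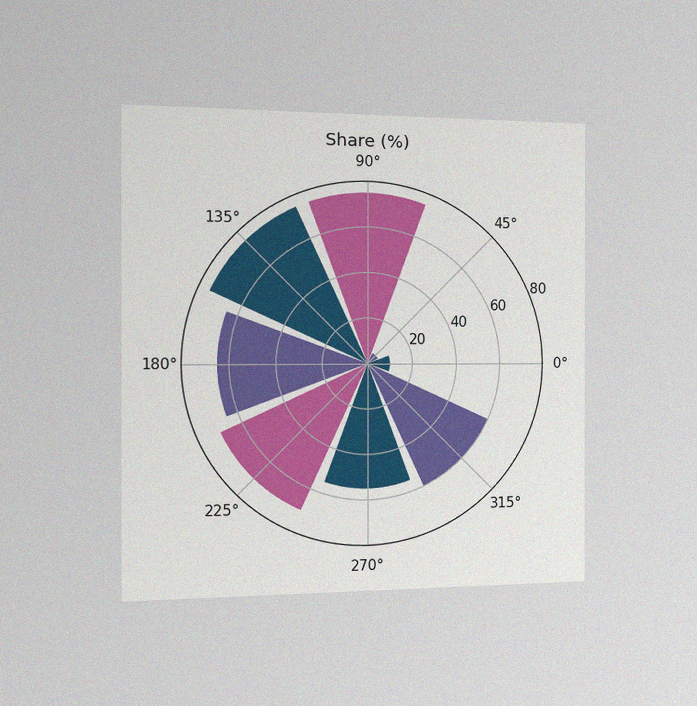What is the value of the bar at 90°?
The chart is viewed slightly from the left, with some photo noise. The bar at 90° reaches 75% on the radial axis.

75%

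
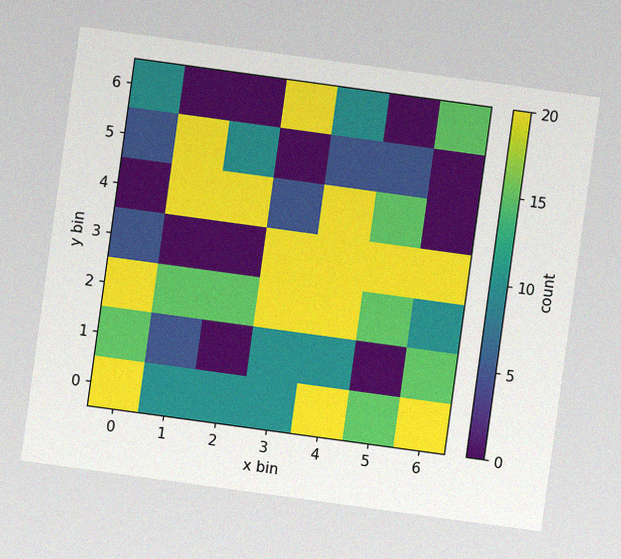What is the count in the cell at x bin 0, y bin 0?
The chart is tilted about 8° clockwise, with some photo noise. Matching the cell (0, 0) against the colorbar gives 20.

20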